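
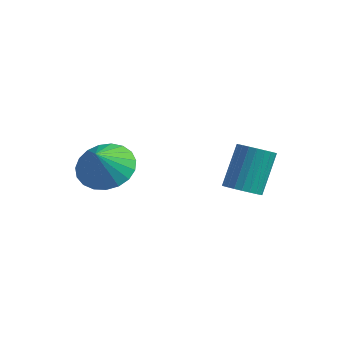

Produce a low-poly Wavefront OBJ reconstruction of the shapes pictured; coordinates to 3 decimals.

v 3.326 2.465 0.68
v 4.019 2.559 0.685
v 3.868 3.609 2.164
v 3.174 3.515 2.16
v 3.938 2.768 0.528
v 3.787 3.818 2.007
v 3.764 2.931 0.395
v 3.612 3.98 1.874
v 3.523 3.022 0.305
v 3.371 4.072 1.784
v 3.252 3.029 0.273
v 3.1 4.079 1.752
v 2.992 2.95 0.302
v 2.84 4 1.781
v 2.783 2.797 0.389
v 2.631 3.847 1.868
v 2.657 2.594 0.52
v 2.505 3.644 2
v 2.632 2.371 0.676
v 2.481 3.421 2.155
v 2.713 2.162 0.833
v 2.562 3.212 2.312
v 2.888 2 0.966
v 2.736 3.049 2.445
v 3.129 1.908 1.056
v 2.977 2.958 2.535
v 3.4 1.901 1.088
v 3.248 2.951 2.567
v 3.66 1.98 1.059
v 3.508 3.03 2.538
v 3.869 2.133 0.972
v 3.717 3.183 2.451
v 3.995 2.336 0.84
v 3.843 3.386 2.32
v -0.589 0.037 1.595
v -0.001 -0.667 1.043
v -0.451 -0.657 2.625
v 0.309 -0.384 1.192
v 0.463 -0.029 1.41
v 0.436 0.338 1.661
v 0.232 0.653 1.9
v -0.115 0.861 2.086
v -0.543 0.927 2.188
v -0.979 0.838 2.186
v -1.348 0.612 2.083
v -1.585 0.286 1.895
v -1.65 -0.083 1.655
v -1.532 -0.432 1.405
v -1.25 -0.699 1.187
v -0.854 -0.839 1.04
v -0.412 -0.827 0.989
f 2 1 5
f 2 5 3
f 3 5 6
f 3 6 4
f 5 1 7
f 5 7 6
f 6 7 8
f 6 8 4
f 7 1 9
f 7 9 8
f 8 9 10
f 8 10 4
f 9 1 11
f 9 11 10
f 10 11 12
f 10 12 4
f 11 1 13
f 11 13 12
f 12 13 14
f 12 14 4
f 13 1 15
f 13 15 14
f 14 15 16
f 14 16 4
f 15 1 17
f 15 17 16
f 16 17 18
f 16 18 4
f 17 1 19
f 17 19 18
f 18 19 20
f 18 20 4
f 19 1 21
f 19 21 20
f 20 21 22
f 20 22 4
f 21 1 23
f 21 23 22
f 22 23 24
f 22 24 4
f 23 1 25
f 23 25 24
f 24 25 26
f 24 26 4
f 25 1 27
f 25 27 26
f 26 27 28
f 26 28 4
f 27 1 29
f 27 29 28
f 28 29 30
f 28 30 4
f 29 1 31
f 29 31 30
f 30 31 32
f 30 32 4
f 31 1 33
f 31 33 32
f 32 33 34
f 32 34 4
f 33 1 2
f 33 2 34
f 34 2 3
f 34 3 4
f 36 35 38
f 36 38 37
f 38 35 39
f 38 39 37
f 39 35 40
f 39 40 37
f 40 35 41
f 40 41 37
f 41 35 42
f 41 42 37
f 42 35 43
f 42 43 37
f 43 35 44
f 43 44 37
f 44 35 45
f 44 45 37
f 45 35 46
f 45 46 37
f 46 35 47
f 46 47 37
f 47 35 48
f 47 48 37
f 48 35 49
f 48 49 37
f 49 35 50
f 49 50 37
f 50 35 51
f 50 51 37
f 51 35 36
f 51 36 37



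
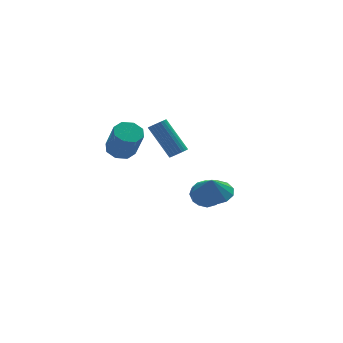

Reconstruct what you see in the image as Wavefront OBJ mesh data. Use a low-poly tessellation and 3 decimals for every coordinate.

v 0.147 -0.913 3.047
v 0.622 -0.945 3.278
v -0.131 0.202 4.985
v -0.607 0.233 4.753
v 0.642 -0.771 3.169
v -0.111 0.376 4.876
v 0.586 -0.618 3.042
v -0.167 0.529 4.749
v 0.464 -0.51 2.915
v -0.29 0.637 4.622
v 0.293 -0.463 2.808
v -0.461 0.684 4.515
v 0.1 -0.485 2.738
v -0.654 0.662 4.445
v -0.086 -0.572 2.715
v -0.84 0.574 4.421
v -0.237 -0.712 2.742
v -0.99 0.435 4.448
v -0.329 -0.882 2.815
v -1.082 0.265 4.522
v -0.349 -1.056 2.924
v -1.102 0.091 4.631
v -0.293 -1.209 3.051
v -1.046 -0.062 4.758
v -0.17 -1.317 3.178
v -0.924 -0.17 4.885
v 0.001 -1.364 3.285
v -0.753 -0.217 4.992
v 0.194 -1.342 3.355
v -0.56 -0.195 5.062
v 0.38 -1.254 3.379
v -0.374 -0.108 5.085
v 0.53 -1.115 3.352
v -0.223 0.032 5.058
v 2.337 3.161 -2.923
v 2.836 3.814 -3.433
v 3.584 2.926 -2.007
v 4.083 3.579 -2.517
v 3.348 3.862 -1.955
v 2.578 4.008 -2.521
v 3.842 2.732 -2.919
v 3.072 2.878 -3.485
v 3.766 3.549 -3.431
v 3.461 4.248 -2.835
v 2.959 2.492 -2.605
v 2.654 3.191 -2.009
v 2.477 3.509 -3.258
v 3.943 3.231 -2.182
v 3.511 3.398 -1.851
v 3.804 3.782 -2.151
v 2.325 3.622 -2.722
v 2.618 4.006 -3.022
v 2.92 4.034 -2.154
v 3.802 2.734 -2.418
v 4.095 3.118 -2.718
v 2.616 2.958 -3.289
v 2.909 3.342 -3.589
v 3.5 2.706 -3.286
v 3.317 3.737 -3.557
v 4.05 3.598 -3.019
v 3.908 3.1 -3.255
v 3.455 3.186 -3.587
v 3.137 4.147 -3.207
v 3.87 4.009 -2.669
v 3.439 4.175 -2.338
v 2.986 4.261 -2.671
v 3.684 3.991 -3.206
v 2.55 2.731 -2.771
v 3.283 2.593 -2.233
v 3.434 2.479 -2.769
v 2.981 2.565 -3.102
v 2.37 3.142 -2.421
v 3.103 3.003 -1.883
v 2.965 3.554 -1.853
v 2.512 3.64 -2.185
v 2.736 2.749 -2.234
v -1.632 3.19 1.65
v -0.947 2.798 1.363
v -0.763 1.918 3.003
v -1.448 2.31 3.29
v -0.809 3.357 1.648
v -0.625 2.477 3.287
v -1.153 3.819 1.934
v -0.969 2.939 3.574
v -1.777 3.912 2.054
v -1.594 3.032 3.694
v -2.317 3.582 1.937
v -2.133 2.702 3.577
v -2.455 3.023 1.653
v -2.271 2.143 3.292
v -2.111 2.561 1.366
v -1.927 1.681 3.006
v -1.486 2.468 1.246
v -1.303 1.588 2.886
v 2.287 -0.124 -0.583
v 3.245 0.334 -0.294
v 2.093 -0.416 0.523
v 2.817 0.781 -0.25
v 2.222 0.941 -0.313
v 1.647 0.762 -0.461
v 1.275 0.303 -0.648
v 1.225 -0.292 -0.814
v 1.512 -0.834 -0.907
v 2.045 -1.15 -0.897
v 2.655 -1.14 -0.787
v 3.148 -0.808 -0.613
v 3.368 -0.258 -0.429
f 2 1 5
f 2 5 3
f 3 5 6
f 3 6 4
f 5 1 7
f 5 7 6
f 6 7 8
f 6 8 4
f 7 1 9
f 7 9 8
f 8 9 10
f 8 10 4
f 9 1 11
f 9 11 10
f 10 11 12
f 10 12 4
f 11 1 13
f 11 13 12
f 12 13 14
f 12 14 4
f 13 1 15
f 13 15 14
f 14 15 16
f 14 16 4
f 15 1 17
f 15 17 16
f 16 17 18
f 16 18 4
f 17 1 19
f 17 19 18
f 18 19 20
f 18 20 4
f 19 1 21
f 19 21 20
f 20 21 22
f 20 22 4
f 21 1 23
f 21 23 22
f 22 23 24
f 22 24 4
f 23 1 25
f 23 25 24
f 24 25 26
f 24 26 4
f 25 1 27
f 25 27 26
f 26 27 28
f 26 28 4
f 27 1 29
f 27 29 28
f 28 29 30
f 28 30 4
f 29 1 31
f 29 31 30
f 30 31 32
f 30 32 4
f 31 1 33
f 31 33 32
f 32 33 34
f 32 34 4
f 33 1 2
f 33 2 34
f 34 2 3
f 34 3 4
f 35 72 51
f 72 46 75
f 51 75 40
f 72 75 51
f 35 51 47
f 51 40 52
f 47 52 36
f 51 52 47
f 35 47 56
f 47 36 57
f 56 57 42
f 47 57 56
f 35 56 68
f 56 42 71
f 68 71 45
f 56 71 68
f 35 68 72
f 68 45 76
f 72 76 46
f 68 76 72
f 36 52 63
f 52 40 66
f 63 66 44
f 52 66 63
f 40 75 53
f 75 46 74
f 53 74 39
f 75 74 53
f 46 76 73
f 76 45 69
f 73 69 37
f 76 69 73
f 45 71 70
f 71 42 58
f 70 58 41
f 71 58 70
f 42 57 62
f 57 36 59
f 62 59 43
f 57 59 62
f 38 64 50
f 64 44 65
f 50 65 39
f 64 65 50
f 38 50 48
f 50 39 49
f 48 49 37
f 50 49 48
f 38 48 55
f 48 37 54
f 55 54 41
f 48 54 55
f 38 55 60
f 55 41 61
f 60 61 43
f 55 61 60
f 38 60 64
f 60 43 67
f 64 67 44
f 60 67 64
f 39 65 53
f 65 44 66
f 53 66 40
f 65 66 53
f 37 49 73
f 49 39 74
f 73 74 46
f 49 74 73
f 41 54 70
f 54 37 69
f 70 69 45
f 54 69 70
f 43 61 62
f 61 41 58
f 62 58 42
f 61 58 62
f 44 67 63
f 67 43 59
f 63 59 36
f 67 59 63
f 78 77 81
f 78 81 79
f 79 81 82
f 79 82 80
f 81 77 83
f 81 83 82
f 82 83 84
f 82 84 80
f 83 77 85
f 83 85 84
f 84 85 86
f 84 86 80
f 85 77 87
f 85 87 86
f 86 87 88
f 86 88 80
f 87 77 89
f 87 89 88
f 88 89 90
f 88 90 80
f 89 77 91
f 89 91 90
f 90 91 92
f 90 92 80
f 91 77 93
f 91 93 92
f 92 93 94
f 92 94 80
f 93 77 78
f 93 78 94
f 94 78 79
f 94 79 80
f 96 95 98
f 96 98 97
f 98 95 99
f 98 99 97
f 99 95 100
f 99 100 97
f 100 95 101
f 100 101 97
f 101 95 102
f 101 102 97
f 102 95 103
f 102 103 97
f 103 95 104
f 103 104 97
f 104 95 105
f 104 105 97
f 105 95 106
f 105 106 97
f 106 95 107
f 106 107 97
f 107 95 96
f 107 96 97



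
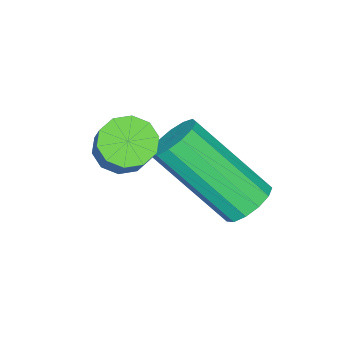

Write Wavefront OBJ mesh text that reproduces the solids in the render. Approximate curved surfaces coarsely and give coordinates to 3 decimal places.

v -0.748 2.157 -3.629
v -0.41 2.355 -3.956
v 0.026 2.861 -3.198
v -0.312 2.663 -2.871
v -0.659 2.549 -3.942
v -0.222 3.055 -3.185
v -0.941 2.593 -3.809
v -0.505 3.099 -3.052
v -1.15 2.471 -3.607
v -0.713 2.977 -2.85
v -1.205 2.228 -3.413
v -0.769 2.735 -2.656
v -1.086 1.959 -3.302
v -0.65 2.465 -2.544
v -0.838 1.765 -3.315
v -0.401 2.271 -2.558
v -0.555 1.721 -3.448
v -0.119 2.227 -2.691
v -0.347 1.843 -3.65
v 0.09 2.349 -2.893
v -0.291 2.085 -3.844
v 0.145 2.592 -3.087
v -1.669 4.099 -4.627
v -1.243 4.355 -4.514
v -0.825 3.077 -3.199
v -1.251 2.821 -3.313
v -1.449 4.462 -4.345
v -1.031 3.184 -3.03
v -1.725 4.453 -4.265
v -1.307 3.176 -2.95
v -1.983 4.332 -4.3
v -1.565 3.055 -2.986
v -2.142 4.137 -4.44
v -1.724 2.86 -3.125
v -2.15 3.93 -4.638
v -1.732 2.653 -3.324
v -2.006 3.776 -4.834
v -1.588 2.499 -3.519
v -1.755 3.725 -4.963
v -1.337 2.447 -3.649
v -1.476 3.792 -4.986
v -1.058 2.515 -3.672
v -1.259 3.957 -4.895
v -0.841 2.68 -3.581
v -1.172 4.167 -4.719
v -0.754 2.889 -3.405
f 2 1 5
f 2 5 3
f 3 5 6
f 3 6 4
f 5 1 7
f 5 7 6
f 6 7 8
f 6 8 4
f 7 1 9
f 7 9 8
f 8 9 10
f 8 10 4
f 9 1 11
f 9 11 10
f 10 11 12
f 10 12 4
f 11 1 13
f 11 13 12
f 12 13 14
f 12 14 4
f 13 1 15
f 13 15 14
f 14 15 16
f 14 16 4
f 15 1 17
f 15 17 16
f 16 17 18
f 16 18 4
f 17 1 19
f 17 19 18
f 18 19 20
f 18 20 4
f 19 1 21
f 19 21 20
f 20 21 22
f 20 22 4
f 21 1 2
f 21 2 22
f 22 2 3
f 22 3 4
f 24 23 27
f 24 27 25
f 25 27 28
f 25 28 26
f 27 23 29
f 27 29 28
f 28 29 30
f 28 30 26
f 29 23 31
f 29 31 30
f 30 31 32
f 30 32 26
f 31 23 33
f 31 33 32
f 32 33 34
f 32 34 26
f 33 23 35
f 33 35 34
f 34 35 36
f 34 36 26
f 35 23 37
f 35 37 36
f 36 37 38
f 36 38 26
f 37 23 39
f 37 39 38
f 38 39 40
f 38 40 26
f 39 23 41
f 39 41 40
f 40 41 42
f 40 42 26
f 41 23 43
f 41 43 42
f 42 43 44
f 42 44 26
f 43 23 45
f 43 45 44
f 44 45 46
f 44 46 26
f 45 23 24
f 45 24 46
f 46 24 25
f 46 25 26



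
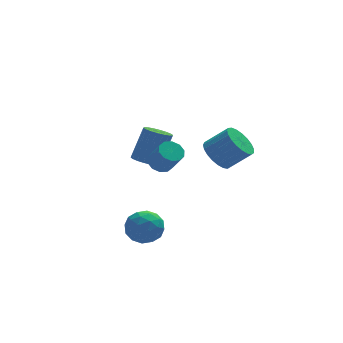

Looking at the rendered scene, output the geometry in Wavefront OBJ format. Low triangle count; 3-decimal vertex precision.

v -0.049 3.186 -1.755
v 0.603 3.321 -2.079
v 1.34 3.768 -0.409
v 0.689 3.634 -0.085
v 0.453 3.614 -2.091
v 1.191 4.061 -0.421
v 0.203 3.822 -2.037
v 0.941 4.27 -0.367
v -0.096 3.905 -1.927
v 0.642 4.352 -0.256
v -0.386 3.845 -1.783
v 0.352 4.292 -0.112
v -0.609 3.654 -1.633
v 0.129 4.101 0.037
v -0.721 3.371 -1.508
v 0.016 3.818 0.163
v -0.7 3.052 -1.431
v 0.037 3.499 0.239
v -0.551 2.759 -1.419
v 0.187 3.206 0.251
v -0.301 2.55 -1.473
v 0.437 2.998 0.197
v -0.002 2.468 -1.584
v 0.736 2.915 0.087
v 0.288 2.528 -1.728
v 1.026 2.975 -0.057
v 0.511 2.719 -1.877
v 1.249 3.166 -0.207
v 0.624 3.002 -2.003
v 1.361 3.449 -0.332
v 1.882 -2.121 1.343
v 2.401 -2.451 0.685
v 3.396 -2.79 1.64
v 2.878 -2.459 2.297
v 2.51 -2.094 0.698
v 3.505 -2.432 1.653
v 2.511 -1.741 0.822
v 3.506 -2.079 1.777
v 2.403 -1.453 1.037
v 3.398 -1.792 1.991
v 2.205 -1.282 1.304
v 3.2 -1.62 2.258
v 1.952 -1.255 1.578
v 2.947 -1.593 2.532
v 1.686 -1.378 1.811
v 2.681 -1.716 2.766
v 1.454 -1.629 1.963
v 2.45 -1.968 2.918
v 1.297 -1.966 2.008
v 2.292 -2.304 2.963
v 1.24 -2.329 1.938
v 2.236 -2.667 2.893
v 1.295 -2.656 1.765
v 2.29 -2.995 2.72
v 1.451 -2.891 1.519
v 2.447 -3.229 2.474
v 1.682 -2.992 1.242
v 2.677 -3.331 2.197
v 1.947 -2.943 0.983
v 2.943 -3.282 1.938
v 2.202 -2.752 0.786
v 3.197 -3.09 1.741
v -0.479 -1.284 0.77
v 0.029 -1.5 0.467
v 0.368 -2.191 1.527
v -0.141 -1.976 1.83
v 0.128 -1.171 0.65
v 0.467 -1.862 1.71
v -0.004 -0.885 0.878
v 0.335 -1.576 1.938
v -0.319 -0.752 1.066
v 0.02 -1.443 2.126
v -0.694 -0.822 1.14
v -0.355 -1.513 2.2
v -0.988 -1.069 1.073
v -0.649 -1.76 2.133
v -1.087 -1.398 0.89
v -0.748 -2.089 1.95
v -0.955 -1.684 0.662
v -0.616 -2.375 1.722
v -0.64 -1.817 0.474
v -0.301 -2.508 1.534
v -0.265 -1.747 0.4
v 0.074 -2.438 1.46
v -1.357 -0.308 -2.972
v -0.656 -0.235 -3.65
v -1.664 -1.785 -3.45
v -0.963 -1.712 -4.128
v -0.725 -1.744 -3.18
v -0.535 -0.831 -2.885
v -1.785 -1.189 -4.215
v -1.595 -0.276 -3.92
v -0.92 -0.779 -4.418
v -0.266 -1.122 -3.778
v -2.054 -0.898 -3.322
v -1.4 -1.241 -2.682
v -0.979 -0.142 -3.269
v -1.341 -1.878 -3.831
v -1.201 -1.897 -3.273
v -0.789 -1.854 -3.672
v -0.908 -0.493 -2.819
v -0.496 -0.45 -3.218
v -0.537 -1.336 -2.941
v -1.824 -1.57 -3.882
v -1.412 -1.527 -4.281
v -1.531 -0.166 -3.428
v -1.119 -0.123 -3.827
v -1.783 -0.684 -4.159
v -0.723 -0.419 -4.119
v -0.904 -1.287 -4.4
v -1.386 -0.979 -4.452
v -1.275 -0.443 -4.278
v -0.338 -0.621 -3.743
v -0.519 -1.489 -4.024
v -0.379 -1.508 -3.467
v -0.267 -0.971 -3.293
v -0.493 -0.94 -4.195
v -1.801 -0.531 -3.076
v -1.982 -1.399 -3.357
v -2.053 -1.049 -3.807
v -1.941 -0.512 -3.633
v -1.416 -0.733 -2.7
v -1.597 -1.601 -2.981
v -1.045 -1.577 -2.822
v -0.934 -1.041 -2.648
v -1.827 -1.08 -2.905
f 2 1 5
f 2 5 3
f 3 5 6
f 3 6 4
f 5 1 7
f 5 7 6
f 6 7 8
f 6 8 4
f 7 1 9
f 7 9 8
f 8 9 10
f 8 10 4
f 9 1 11
f 9 11 10
f 10 11 12
f 10 12 4
f 11 1 13
f 11 13 12
f 12 13 14
f 12 14 4
f 13 1 15
f 13 15 14
f 14 15 16
f 14 16 4
f 15 1 17
f 15 17 16
f 16 17 18
f 16 18 4
f 17 1 19
f 17 19 18
f 18 19 20
f 18 20 4
f 19 1 21
f 19 21 20
f 20 21 22
f 20 22 4
f 21 1 23
f 21 23 22
f 22 23 24
f 22 24 4
f 23 1 25
f 23 25 24
f 24 25 26
f 24 26 4
f 25 1 27
f 25 27 26
f 26 27 28
f 26 28 4
f 27 1 29
f 27 29 28
f 28 29 30
f 28 30 4
f 29 1 2
f 29 2 30
f 30 2 3
f 30 3 4
f 32 31 35
f 32 35 33
f 33 35 36
f 33 36 34
f 35 31 37
f 35 37 36
f 36 37 38
f 36 38 34
f 37 31 39
f 37 39 38
f 38 39 40
f 38 40 34
f 39 31 41
f 39 41 40
f 40 41 42
f 40 42 34
f 41 31 43
f 41 43 42
f 42 43 44
f 42 44 34
f 43 31 45
f 43 45 44
f 44 45 46
f 44 46 34
f 45 31 47
f 45 47 46
f 46 47 48
f 46 48 34
f 47 31 49
f 47 49 48
f 48 49 50
f 48 50 34
f 49 31 51
f 49 51 50
f 50 51 52
f 50 52 34
f 51 31 53
f 51 53 52
f 52 53 54
f 52 54 34
f 53 31 55
f 53 55 54
f 54 55 56
f 54 56 34
f 55 31 57
f 55 57 56
f 56 57 58
f 56 58 34
f 57 31 59
f 57 59 58
f 58 59 60
f 58 60 34
f 59 31 61
f 59 61 60
f 60 61 62
f 60 62 34
f 61 31 32
f 61 32 62
f 62 32 33
f 62 33 34
f 64 63 67
f 64 67 65
f 65 67 68
f 65 68 66
f 67 63 69
f 67 69 68
f 68 69 70
f 68 70 66
f 69 63 71
f 69 71 70
f 70 71 72
f 70 72 66
f 71 63 73
f 71 73 72
f 72 73 74
f 72 74 66
f 73 63 75
f 73 75 74
f 74 75 76
f 74 76 66
f 75 63 77
f 75 77 76
f 76 77 78
f 76 78 66
f 77 63 79
f 77 79 78
f 78 79 80
f 78 80 66
f 79 63 81
f 79 81 80
f 80 81 82
f 80 82 66
f 81 63 83
f 81 83 82
f 82 83 84
f 82 84 66
f 83 63 64
f 83 64 84
f 84 64 65
f 84 65 66
f 85 122 101
f 122 96 125
f 101 125 90
f 122 125 101
f 85 101 97
f 101 90 102
f 97 102 86
f 101 102 97
f 85 97 106
f 97 86 107
f 106 107 92
f 97 107 106
f 85 106 118
f 106 92 121
f 118 121 95
f 106 121 118
f 85 118 122
f 118 95 126
f 122 126 96
f 118 126 122
f 86 102 113
f 102 90 116
f 113 116 94
f 102 116 113
f 90 125 103
f 125 96 124
f 103 124 89
f 125 124 103
f 96 126 123
f 126 95 119
f 123 119 87
f 126 119 123
f 95 121 120
f 121 92 108
f 120 108 91
f 121 108 120
f 92 107 112
f 107 86 109
f 112 109 93
f 107 109 112
f 88 114 100
f 114 94 115
f 100 115 89
f 114 115 100
f 88 100 98
f 100 89 99
f 98 99 87
f 100 99 98
f 88 98 105
f 98 87 104
f 105 104 91
f 98 104 105
f 88 105 110
f 105 91 111
f 110 111 93
f 105 111 110
f 88 110 114
f 110 93 117
f 114 117 94
f 110 117 114
f 89 115 103
f 115 94 116
f 103 116 90
f 115 116 103
f 87 99 123
f 99 89 124
f 123 124 96
f 99 124 123
f 91 104 120
f 104 87 119
f 120 119 95
f 104 119 120
f 93 111 112
f 111 91 108
f 112 108 92
f 111 108 112
f 94 117 113
f 117 93 109
f 113 109 86
f 117 109 113



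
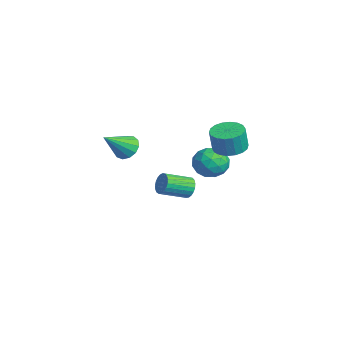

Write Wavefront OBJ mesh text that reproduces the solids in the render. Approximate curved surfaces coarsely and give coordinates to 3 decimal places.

v -4.896 3.997 -3.145
v -4.096 4.832 -2.873
v -3.544 3.008 -4.087
v -2.744 3.843 -3.815
v -3.184 3.142 -2.963
v -4.02 3.753 -2.38
v -3.62 4.087 -4.58
v -4.456 4.698 -3.997
v -3.308 4.888 -3.759
v -3.038 4.304 -2.76
v -4.602 3.536 -4.2
v -4.332 2.952 -3.201
v -4.615 4.501 -2.926
v -3.025 3.339 -4.034
v -3.284 2.927 -3.533
v -2.813 3.418 -3.373
v -4.57 3.867 -2.637
v -4.1 4.358 -2.477
v -3.563 3.365 -2.53
v -3.54 3.482 -4.483
v -3.07 3.973 -4.323
v -4.827 4.422 -3.587
v -4.356 4.913 -3.427
v -4.077 4.475 -4.43
v -3.681 5.025 -3.287
v -2.886 4.444 -3.841
v -3.401 4.587 -4.291
v -3.893 4.946 -3.948
v -3.523 4.682 -2.7
v -2.728 4.101 -3.254
v -2.986 3.689 -2.753
v -3.478 4.048 -2.411
v -3.059 4.714 -3.221
v -4.912 3.739 -3.706
v -4.117 3.158 -4.26
v -4.162 3.792 -4.549
v -4.654 4.151 -4.207
v -4.754 3.396 -3.119
v -3.959 2.815 -3.673
v -3.747 2.894 -3.012
v -4.239 3.253 -2.669
v -4.581 3.126 -3.739
v -0.319 4.046 -0.439
v 0.33 4.844 -0.38
v 0.508 4.592 1.077
v -0.141 3.794 1.019
v -0.078 5.037 -0.297
v 0.101 4.785 1.161
v -0.533 5.034 -0.242
v -0.354 4.782 1.216
v -0.945 4.836 -0.226
v -0.767 4.583 1.232
v -1.234 4.481 -0.252
v -1.056 4.228 1.206
v -1.342 4.039 -0.315
v -1.163 3.787 1.143
v -1.247 3.6 -0.403
v -1.068 3.347 1.055
v -0.968 3.248 -0.497
v -0.79 2.996 0.96
v -0.561 3.055 -0.581
v -0.382 2.803 0.877
v -0.106 3.058 -0.636
v 0.073 2.806 0.822
v 0.307 3.257 -0.652
v 0.485 3.004 0.806
v 0.596 3.612 -0.626
v 0.774 3.359 0.832
v 0.703 4.053 -0.563
v 0.882 3.801 0.895
v 0.608 4.493 -0.475
v 0.787 4.24 0.983
v -0.654 -1.897 0.161
v -0.159 -2.248 -0.477
v 0.034 -3.363 1.499
v 0.123 -1.909 -0.251
v 0.159 -1.566 0.106
v -0.063 -1.329 0.48
v -0.473 -1.272 0.753
v -0.94 -1.414 0.838
v -1.317 -1.709 0.708
v -1.483 -2.064 0.405
v -1.386 -2.366 0.024
v -1.056 -2.52 -0.314
v -0.599 -2.475 -0.5
v 3.669 0.512 -1.091
v 3.95 0.294 -1.705
v 4.092 -1.271 -1.083
v 3.811 -1.052 -0.469
v 4.19 0.376 -1.554
v 4.332 -1.189 -0.931
v 4.34 0.481 -1.322
v 4.482 -1.084 -0.7
v 4.373 0.592 -1.051
v 4.515 -0.973 -0.428
v 4.285 0.69 -0.786
v 4.427 -0.875 -0.164
v 4.091 0.756 -0.574
v 4.232 -0.809 0.048
v 3.823 0.781 -0.452
v 3.965 -0.784 0.17
v 3.529 0.759 -0.44
v 3.671 -0.806 0.182
v 3.259 0.694 -0.541
v 3.401 -0.871 0.082
v 3.06 0.598 -0.737
v 3.202 -0.967 -0.114
v 2.966 0.487 -0.994
v 3.108 -1.077 -0.371
v 2.994 0.381 -1.268
v 3.136 -1.184 -0.645
v 3.139 0.297 -1.511
v 3.28 -1.268 -0.889
v 3.375 0.251 -1.682
v 3.517 -1.314 -1.06
v 3.662 0.249 -1.751
v 3.804 -1.315 -1.128
f 1 38 17
f 38 12 41
f 17 41 6
f 38 41 17
f 1 17 13
f 17 6 18
f 13 18 2
f 17 18 13
f 1 13 22
f 13 2 23
f 22 23 8
f 13 23 22
f 1 22 34
f 22 8 37
f 34 37 11
f 22 37 34
f 1 34 38
f 34 11 42
f 38 42 12
f 34 42 38
f 2 18 29
f 18 6 32
f 29 32 10
f 18 32 29
f 6 41 19
f 41 12 40
f 19 40 5
f 41 40 19
f 12 42 39
f 42 11 35
f 39 35 3
f 42 35 39
f 11 37 36
f 37 8 24
f 36 24 7
f 37 24 36
f 8 23 28
f 23 2 25
f 28 25 9
f 23 25 28
f 4 30 16
f 30 10 31
f 16 31 5
f 30 31 16
f 4 16 14
f 16 5 15
f 14 15 3
f 16 15 14
f 4 14 21
f 14 3 20
f 21 20 7
f 14 20 21
f 4 21 26
f 21 7 27
f 26 27 9
f 21 27 26
f 4 26 30
f 26 9 33
f 30 33 10
f 26 33 30
f 5 31 19
f 31 10 32
f 19 32 6
f 31 32 19
f 3 15 39
f 15 5 40
f 39 40 12
f 15 40 39
f 7 20 36
f 20 3 35
f 36 35 11
f 20 35 36
f 9 27 28
f 27 7 24
f 28 24 8
f 27 24 28
f 10 33 29
f 33 9 25
f 29 25 2
f 33 25 29
f 44 43 47
f 44 47 45
f 45 47 48
f 45 48 46
f 47 43 49
f 47 49 48
f 48 49 50
f 48 50 46
f 49 43 51
f 49 51 50
f 50 51 52
f 50 52 46
f 51 43 53
f 51 53 52
f 52 53 54
f 52 54 46
f 53 43 55
f 53 55 54
f 54 55 56
f 54 56 46
f 55 43 57
f 55 57 56
f 56 57 58
f 56 58 46
f 57 43 59
f 57 59 58
f 58 59 60
f 58 60 46
f 59 43 61
f 59 61 60
f 60 61 62
f 60 62 46
f 61 43 63
f 61 63 62
f 62 63 64
f 62 64 46
f 63 43 65
f 63 65 64
f 64 65 66
f 64 66 46
f 65 43 67
f 65 67 66
f 66 67 68
f 66 68 46
f 67 43 69
f 67 69 68
f 68 69 70
f 68 70 46
f 69 43 71
f 69 71 70
f 70 71 72
f 70 72 46
f 71 43 44
f 71 44 72
f 72 44 45
f 72 45 46
f 74 73 76
f 74 76 75
f 76 73 77
f 76 77 75
f 77 73 78
f 77 78 75
f 78 73 79
f 78 79 75
f 79 73 80
f 79 80 75
f 80 73 81
f 80 81 75
f 81 73 82
f 81 82 75
f 82 73 83
f 82 83 75
f 83 73 84
f 83 84 75
f 84 73 85
f 84 85 75
f 85 73 74
f 85 74 75
f 87 86 90
f 87 90 88
f 88 90 91
f 88 91 89
f 90 86 92
f 90 92 91
f 91 92 93
f 91 93 89
f 92 86 94
f 92 94 93
f 93 94 95
f 93 95 89
f 94 86 96
f 94 96 95
f 95 96 97
f 95 97 89
f 96 86 98
f 96 98 97
f 97 98 99
f 97 99 89
f 98 86 100
f 98 100 99
f 99 100 101
f 99 101 89
f 100 86 102
f 100 102 101
f 101 102 103
f 101 103 89
f 102 86 104
f 102 104 103
f 103 104 105
f 103 105 89
f 104 86 106
f 104 106 105
f 105 106 107
f 105 107 89
f 106 86 108
f 106 108 107
f 107 108 109
f 107 109 89
f 108 86 110
f 108 110 109
f 109 110 111
f 109 111 89
f 110 86 112
f 110 112 111
f 111 112 113
f 111 113 89
f 112 86 114
f 112 114 113
f 113 114 115
f 113 115 89
f 114 86 116
f 114 116 115
f 115 116 117
f 115 117 89
f 116 86 87
f 116 87 117
f 117 87 88
f 117 88 89



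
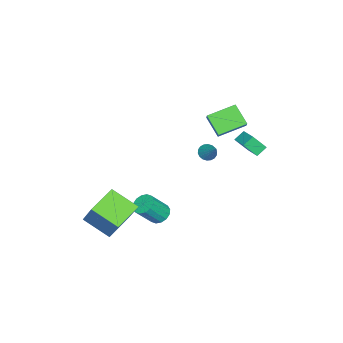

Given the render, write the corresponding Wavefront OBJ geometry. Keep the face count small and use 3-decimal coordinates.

v -4.594 3.281 -0.999
v -4.33 2.504 -0.055
v -3.533 4.134 -0.594
v -3.269 3.357 0.349
v -4.071 2.863 -1.489
v -3.807 2.086 -0.546
v -3.01 3.716 -1.085
v -2.746 2.939 -0.141
v -3.895 0.405 -2.12
v -3.461 0.497 -2.539
v -3.005 1.215 -1.02
v -3.621 0.714 -2.569
v -3.836 0.87 -2.51
v -4.062 0.933 -2.374
v -4.255 0.892 -2.188
v -4.377 0.754 -1.988
v -4.403 0.547 -1.814
v -4.328 0.312 -1.701
v -4.168 0.095 -1.671
v -3.953 -0.06 -1.729
v -3.727 -0.124 -1.865
v -3.534 -0.083 -2.052
v -3.413 0.055 -2.252
v -3.386 0.262 -2.425
v 2.213 -4.003 -3.024
v 3.024 -3.159 -1.329
v 2.453 -2.319 -3.977
v 3.264 -1.475 -2.282
v 4.016 -4.585 -3.598
v 4.827 -3.741 -1.903
v 4.256 -2.901 -4.551
v 5.067 -2.057 -2.856
v -2.812 3.064 1.575
v -3.457 2.161 2.613
v -1.941 3.362 2.375
v -2.586 2.458 3.413
v -1.794 1.662 0.987
v -2.439 0.758 2.025
v -0.923 1.959 1.787
v -1.568 1.056 2.825
v 1.186 -0.918 -4.324
v 1.811 -0.937 -4.721
v 2.619 -1.661 -3.412
v 1.994 -1.642 -3.016
v 1.818 -0.6 -4.539
v 2.627 -1.324 -3.23
v 1.657 -0.348 -4.3
v 2.465 -1.072 -2.991
v 1.369 -0.249 -4.067
v 2.177 -0.973 -2.759
v 1.032 -0.329 -3.904
v 1.84 -1.053 -2.595
v 0.736 -0.567 -3.853
v 1.545 -1.291 -2.544
v 0.561 -0.899 -3.928
v 1.369 -1.623 -2.619
v 0.553 -1.236 -4.11
v 1.362 -1.96 -2.801
v 0.715 -1.488 -4.349
v 1.523 -2.212 -3.04
v 1.003 -1.587 -4.581
v 1.811 -2.311 -3.273
v 1.34 -1.507 -4.745
v 2.148 -2.231 -3.436
v 1.635 -1.269 -4.796
v 2.444 -1.993 -3.487
f 2 4 1
f 5 2 1
f 1 4 3
f 3 5 1
f 2 8 4
f 6 2 5
f 6 8 2
f 4 8 3
f 7 5 3
f 3 8 7
f 7 6 5
f 8 6 7
f 10 9 12
f 10 12 11
f 12 9 13
f 12 13 11
f 13 9 14
f 13 14 11
f 14 9 15
f 14 15 11
f 15 9 16
f 15 16 11
f 16 9 17
f 16 17 11
f 17 9 18
f 17 18 11
f 18 9 19
f 18 19 11
f 19 9 20
f 19 20 11
f 20 9 21
f 20 21 11
f 21 9 22
f 21 22 11
f 22 9 23
f 22 23 11
f 23 9 24
f 23 24 11
f 24 9 10
f 24 10 11
f 26 28 25
f 29 26 25
f 25 28 27
f 27 29 25
f 26 32 28
f 30 26 29
f 30 32 26
f 28 32 27
f 31 29 27
f 27 32 31
f 31 30 29
f 32 30 31
f 34 36 33
f 37 34 33
f 33 36 35
f 35 37 33
f 34 40 36
f 38 34 37
f 38 40 34
f 36 40 35
f 39 37 35
f 35 40 39
f 39 38 37
f 40 38 39
f 42 41 45
f 42 45 43
f 43 45 46
f 43 46 44
f 45 41 47
f 45 47 46
f 46 47 48
f 46 48 44
f 47 41 49
f 47 49 48
f 48 49 50
f 48 50 44
f 49 41 51
f 49 51 50
f 50 51 52
f 50 52 44
f 51 41 53
f 51 53 52
f 52 53 54
f 52 54 44
f 53 41 55
f 53 55 54
f 54 55 56
f 54 56 44
f 55 41 57
f 55 57 56
f 56 57 58
f 56 58 44
f 57 41 59
f 57 59 58
f 58 59 60
f 58 60 44
f 59 41 61
f 59 61 60
f 60 61 62
f 60 62 44
f 61 41 63
f 61 63 62
f 62 63 64
f 62 64 44
f 63 41 65
f 63 65 64
f 64 65 66
f 64 66 44
f 65 41 42
f 65 42 66
f 66 42 43
f 66 43 44



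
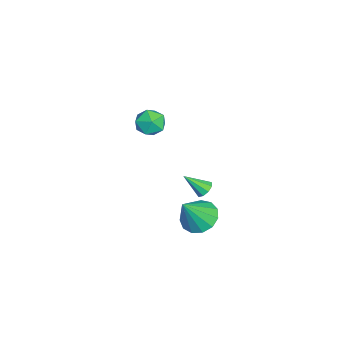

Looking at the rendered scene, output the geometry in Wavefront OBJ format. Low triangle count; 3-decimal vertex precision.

v -3.036 0.079 2.684
v -2.44 0.101 1.991
v -3.42 -1.301 2.309
v -2.824 -1.279 1.616
v -2.521 -1.294 2.479
v -2.284 -0.441 2.711
v -3.576 -0.759 1.589
v -3.339 0.094 1.821
v -2.773 -0.417 1.314
v -2.122 -0.747 1.864
v -3.738 -0.453 2.436
v -3.087 -0.783 2.986
v 3.5 2.468 0.566
v 4.395 2.723 0.2
v 4.36 1.752 2.174
v 4.212 3.166 0.495
v 3.803 3.388 0.813
v 3.298 3.318 1.052
v 2.857 2.978 1.136
v 2.62 2.476 1.04
v 2.662 1.972 0.792
v 2.971 1.625 0.473
v 3.447 1.546 0.183
v 3.941 1.759 0.014
v 4.294 2.198 0.021
v 0.924 2.491 0.426
v 1.461 2.477 0.37
v 0.996 1.469 1.394
v 1.367 2.719 0.633
v 1.066 2.855 0.799
v 0.699 2.82 0.79
v 0.436 2.632 0.611
v 0.402 2.378 0.345
v 0.612 2.177 0.117
v 0.968 2.123 0.034
v 1.303 2.241 0.134
f 1 12 6
f 1 6 2
f 1 2 8
f 1 8 11
f 1 11 12
f 2 6 10
f 6 12 5
f 12 11 3
f 11 8 7
f 8 2 9
f 4 10 5
f 4 5 3
f 4 3 7
f 4 7 9
f 4 9 10
f 5 10 6
f 3 5 12
f 7 3 11
f 9 7 8
f 10 9 2
f 14 13 16
f 14 16 15
f 16 13 17
f 16 17 15
f 17 13 18
f 17 18 15
f 18 13 19
f 18 19 15
f 19 13 20
f 19 20 15
f 20 13 21
f 20 21 15
f 21 13 22
f 21 22 15
f 22 13 23
f 22 23 15
f 23 13 24
f 23 24 15
f 24 13 25
f 24 25 15
f 25 13 14
f 25 14 15
f 27 26 29
f 27 29 28
f 29 26 30
f 29 30 28
f 30 26 31
f 30 31 28
f 31 26 32
f 31 32 28
f 32 26 33
f 32 33 28
f 33 26 34
f 33 34 28
f 34 26 35
f 34 35 28
f 35 26 36
f 35 36 28
f 36 26 27
f 36 27 28



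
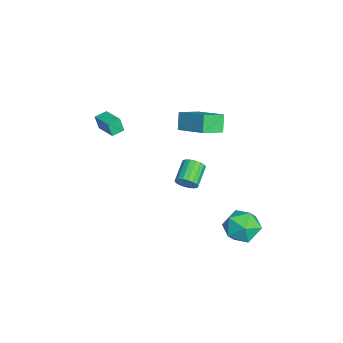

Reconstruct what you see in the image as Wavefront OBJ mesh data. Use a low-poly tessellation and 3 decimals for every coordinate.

v 3.664 4.606 -2.15
v 4.157 4.928 -1.142
v 3.383 2.872 -1.458
v 3.876 3.194 -0.45
v 2.839 3.632 -0.759
v 3.012 4.703 -1.187
v 4.528 3.097 -1.413
v 4.701 4.168 -1.841
v 4.69 3.996 -0.687
v 3.647 4.326 -0.283
v 3.893 3.474 -2.317
v 2.85 3.804 -1.913
v -3.908 -3.538 0.892
v -4.002 -3.761 1.8
v -4.329 -2.869 1.013
v -4.422 -3.091 1.921
v -2.658 -2.809 1.199
v -2.751 -3.031 2.107
v -3.078 -2.139 1.32
v -3.172 -2.362 2.228
v -3.555 2.045 2.364
v -2.836 0.892 2.949
v -2.161 3.334 3.187
v -1.441 2.181 3.773
v -2.899 1.959 1.387
v -2.179 0.806 1.973
v -1.504 3.248 2.211
v -0.785 2.095 2.796
v 0.187 1.148 -0.711
v 0.567 1.488 -0.261
v -0.628 1.973 0.381
v -1.007 1.632 -0.069
v 0.529 1.69 -0.483
v -0.665 2.174 0.158
v 0.424 1.784 -0.751
v -0.771 2.269 -0.11
v 0.272 1.752 -1.01
v -0.923 2.237 -0.369
v 0.103 1.601 -1.211
v -1.092 2.085 -0.569
v -0.049 1.359 -1.312
v -1.244 1.844 -0.671
v -0.155 1.076 -1.294
v -1.349 1.561 -0.653
v -0.192 0.807 -1.161
v -1.387 1.292 -0.519
v -0.155 0.606 -0.938
v -1.349 1.09 -0.297
v -0.049 0.511 -0.67
v -1.244 0.996 -0.029
v 0.103 0.543 -0.411
v -1.092 1.028 0.23
v 0.272 0.695 -0.211
v -0.923 1.179 0.431
v 0.424 0.936 -0.109
v -0.771 1.421 0.532
v 0.529 1.219 -0.127
v -0.665 1.704 0.514
f 1 12 6
f 1 6 2
f 1 2 8
f 1 8 11
f 1 11 12
f 2 6 10
f 6 12 5
f 12 11 3
f 11 8 7
f 8 2 9
f 4 10 5
f 4 5 3
f 4 3 7
f 4 7 9
f 4 9 10
f 5 10 6
f 3 5 12
f 7 3 11
f 9 7 8
f 10 9 2
f 14 16 13
f 17 14 13
f 13 16 15
f 15 17 13
f 14 20 16
f 18 14 17
f 18 20 14
f 16 20 15
f 19 17 15
f 15 20 19
f 19 18 17
f 20 18 19
f 22 24 21
f 25 22 21
f 21 24 23
f 23 25 21
f 22 28 24
f 26 22 25
f 26 28 22
f 24 28 23
f 27 25 23
f 23 28 27
f 27 26 25
f 28 26 27
f 30 29 33
f 30 33 31
f 31 33 34
f 31 34 32
f 33 29 35
f 33 35 34
f 34 35 36
f 34 36 32
f 35 29 37
f 35 37 36
f 36 37 38
f 36 38 32
f 37 29 39
f 37 39 38
f 38 39 40
f 38 40 32
f 39 29 41
f 39 41 40
f 40 41 42
f 40 42 32
f 41 29 43
f 41 43 42
f 42 43 44
f 42 44 32
f 43 29 45
f 43 45 44
f 44 45 46
f 44 46 32
f 45 29 47
f 45 47 46
f 46 47 48
f 46 48 32
f 47 29 49
f 47 49 48
f 48 49 50
f 48 50 32
f 49 29 51
f 49 51 50
f 50 51 52
f 50 52 32
f 51 29 53
f 51 53 52
f 52 53 54
f 52 54 32
f 53 29 55
f 53 55 54
f 54 55 56
f 54 56 32
f 55 29 57
f 55 57 56
f 56 57 58
f 56 58 32
f 57 29 30
f 57 30 58
f 58 30 31
f 58 31 32



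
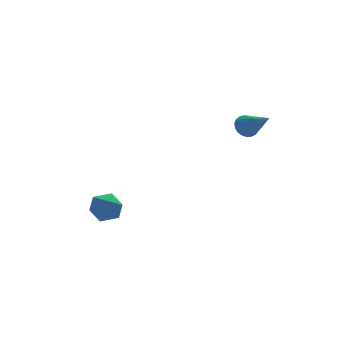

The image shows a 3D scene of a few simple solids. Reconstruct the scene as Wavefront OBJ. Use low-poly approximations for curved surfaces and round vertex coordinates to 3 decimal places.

v 3.276 -0.112 2.953
v 3.567 0.3 3.378
v 3.764 -1.668 4.127
v 3.31 0.292 3.474
v 3.047 0.214 3.48
v 2.824 0.079 3.394
v 2.678 -0.088 3.233
v 2.636 -0.26 3.023
v 2.705 -0.406 2.801
v 2.872 -0.501 2.605
v 3.109 -0.529 2.469
v 3.375 -0.484 2.418
v 3.624 -0.376 2.458
v 3.812 -0.221 2.584
v 3.908 -0.048 2.774
v 3.894 0.114 2.995
v 3.774 0.238 3.209
v -2.766 2.048 -3.104
v -2.204 1.879 -2.402
v -3.916 1.581 -2.298
v -3.354 1.412 -1.596
v -3.52 2.274 -1.851
v -2.81 2.563 -2.349
v -3.31 0.897 -2.351
v -2.6 1.186 -2.849
v -2.541 1.167 -1.936
v -2.671 2.019 -1.628
v -3.449 1.441 -3.072
v -3.579 2.293 -2.764
f 2 1 4
f 2 4 3
f 4 1 5
f 4 5 3
f 5 1 6
f 5 6 3
f 6 1 7
f 6 7 3
f 7 1 8
f 7 8 3
f 8 1 9
f 8 9 3
f 9 1 10
f 9 10 3
f 10 1 11
f 10 11 3
f 11 1 12
f 11 12 3
f 12 1 13
f 12 13 3
f 13 1 14
f 13 14 3
f 14 1 15
f 14 15 3
f 15 1 16
f 15 16 3
f 16 1 17
f 16 17 3
f 17 1 2
f 17 2 3
f 18 29 23
f 18 23 19
f 18 19 25
f 18 25 28
f 18 28 29
f 19 23 27
f 23 29 22
f 29 28 20
f 28 25 24
f 25 19 26
f 21 27 22
f 21 22 20
f 21 20 24
f 21 24 26
f 21 26 27
f 22 27 23
f 20 22 29
f 24 20 28
f 26 24 25
f 27 26 19



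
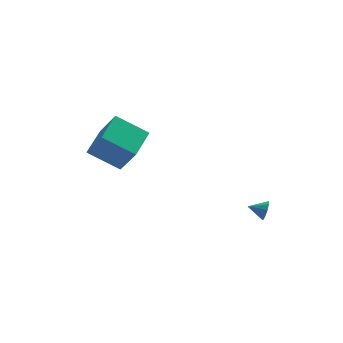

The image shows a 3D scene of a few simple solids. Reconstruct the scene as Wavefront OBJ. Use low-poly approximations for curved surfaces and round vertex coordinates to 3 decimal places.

v -3.103 0.412 0.865
v -2.454 -0.56 2.716
v -4.756 1.333 1.927
v -4.107 0.361 3.779
v -1.973 1.959 1.281
v -1.324 0.987 3.133
v -3.626 2.88 2.344
v -2.977 1.908 4.195
v 4.056 -3.226 -1.258
v 4.298 -3.007 -0.695
v 3.144 -2.874 -1.002
v 4.334 -2.715 -0.968
v 4.264 -2.618 -1.352
v 4.115 -2.753 -1.699
v 3.943 -3.069 -1.878
v 3.814 -3.445 -1.82
v 3.777 -3.737 -1.547
v 3.847 -3.834 -1.163
v 3.997 -3.699 -0.816
v 4.169 -3.383 -0.637
f 2 4 1
f 5 2 1
f 1 4 3
f 3 5 1
f 2 8 4
f 6 2 5
f 6 8 2
f 4 8 3
f 7 5 3
f 3 8 7
f 7 6 5
f 8 6 7
f 10 9 12
f 10 12 11
f 12 9 13
f 12 13 11
f 13 9 14
f 13 14 11
f 14 9 15
f 14 15 11
f 15 9 16
f 15 16 11
f 16 9 17
f 16 17 11
f 17 9 18
f 17 18 11
f 18 9 19
f 18 19 11
f 19 9 20
f 19 20 11
f 20 9 10
f 20 10 11



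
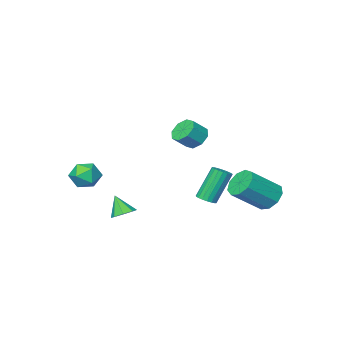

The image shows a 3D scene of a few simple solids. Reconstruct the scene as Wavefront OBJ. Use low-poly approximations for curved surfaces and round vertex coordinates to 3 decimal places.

v -2.302 -0.296 -3.517
v -1.859 -0.007 -3.305
v -2.795 0.086 -1.472
v -3.238 -0.204 -1.683
v -2.011 0.177 -3.392
v -2.946 0.27 -1.559
v -2.22 0.268 -3.503
v -3.155 0.36 -1.67
v -2.446 0.246 -3.617
v -3.381 0.339 -1.784
v -2.643 0.117 -3.711
v -3.578 0.21 -1.878
v -2.773 -0.093 -3.767
v -3.708 -0.001 -1.934
v -2.809 -0.344 -3.773
v -3.744 -0.252 -1.94
v -2.745 -0.586 -3.728
v -3.681 -0.493 -1.895
v -2.594 -0.77 -3.641
v -3.529 -0.677 -1.808
v -2.385 -0.86 -3.53
v -3.32 -0.768 -1.697
v -2.159 -0.839 -3.416
v -3.094 -0.746 -1.583
v -1.962 -0.71 -3.322
v -2.897 -0.617 -1.489
v -1.832 -0.499 -3.266
v -2.767 -0.407 -1.433
v -1.796 -0.248 -3.26
v -2.731 -0.156 -1.427
v 2.781 -2.99 -2.057
v 3.414 -3.47 -1.603
v 1.886 -4.17 -2.057
v 2.519 -4.65 -1.603
v 2.081 -3.963 -1.187
v 2.634 -3.234 -1.187
v 2.666 -4.406 -2.473
v 3.219 -3.677 -2.473
v 3.343 -4.346 -1.86
v 2.981 -4.071 -1.066
v 2.319 -3.569 -2.594
v 1.957 -3.294 -1.8
v -2.444 -1.306 0.446
v -1.971 -1.561 -0.133
v -1.162 -1.668 0.575
v -1.636 -1.414 1.154
v -1.951 -0.96 -0.065
v -1.142 -1.068 0.643
v -2.22 -0.562 0.303
v -1.411 -0.67 1.011
v -2.62 -0.601 0.754
v -1.812 -0.708 1.462
v -2.918 -1.052 1.025
v -2.109 -1.159 1.733
v -2.938 -1.652 0.957
v -2.129 -1.76 1.665
v -2.669 -2.05 0.589
v -1.86 -2.158 1.297
v -2.268 -2.012 0.138
v -1.46 -2.119 0.846
v -4.394 2.253 -2.954
v -3.826 2.284 -3.665
v -2.219 1.918 -2.396
v -2.786 1.887 -1.686
v -3.891 2.852 -3.419
v -2.283 2.486 -2.151
v -4.191 3.14 -2.956
v -2.583 2.774 -1.688
v -4.586 3.013 -2.492
v -2.978 2.647 -1.224
v -4.891 2.53 -2.244
v -3.283 2.165 -0.976
v -4.963 1.918 -2.329
v -3.356 1.552 -1.06
v -4.77 1.462 -2.706
v -3.162 1.096 -1.437
v -4.4 1.376 -3.199
v -2.792 1.011 -1.931
v -4.027 1.701 -3.578
v -2.42 1.335 -2.31
v 2.55 -0.463 -3.354
v 2.925 0.034 -3.08
v 2.65 -1.117 -2.306
v 2.416 0.097 -2.992
v 1.986 -0.168 -3.117
v 1.886 -0.605 -3.38
v 2.175 -0.959 -3.629
v 2.684 -1.023 -3.716
v 3.115 -0.758 -3.592
v 3.215 -0.32 -3.329
f 2 1 5
f 2 5 3
f 3 5 6
f 3 6 4
f 5 1 7
f 5 7 6
f 6 7 8
f 6 8 4
f 7 1 9
f 7 9 8
f 8 9 10
f 8 10 4
f 9 1 11
f 9 11 10
f 10 11 12
f 10 12 4
f 11 1 13
f 11 13 12
f 12 13 14
f 12 14 4
f 13 1 15
f 13 15 14
f 14 15 16
f 14 16 4
f 15 1 17
f 15 17 16
f 16 17 18
f 16 18 4
f 17 1 19
f 17 19 18
f 18 19 20
f 18 20 4
f 19 1 21
f 19 21 20
f 20 21 22
f 20 22 4
f 21 1 23
f 21 23 22
f 22 23 24
f 22 24 4
f 23 1 25
f 23 25 24
f 24 25 26
f 24 26 4
f 25 1 27
f 25 27 26
f 26 27 28
f 26 28 4
f 27 1 29
f 27 29 28
f 28 29 30
f 28 30 4
f 29 1 2
f 29 2 30
f 30 2 3
f 30 3 4
f 31 42 36
f 31 36 32
f 31 32 38
f 31 38 41
f 31 41 42
f 32 36 40
f 36 42 35
f 42 41 33
f 41 38 37
f 38 32 39
f 34 40 35
f 34 35 33
f 34 33 37
f 34 37 39
f 34 39 40
f 35 40 36
f 33 35 42
f 37 33 41
f 39 37 38
f 40 39 32
f 44 43 47
f 44 47 45
f 45 47 48
f 45 48 46
f 47 43 49
f 47 49 48
f 48 49 50
f 48 50 46
f 49 43 51
f 49 51 50
f 50 51 52
f 50 52 46
f 51 43 53
f 51 53 52
f 52 53 54
f 52 54 46
f 53 43 55
f 53 55 54
f 54 55 56
f 54 56 46
f 55 43 57
f 55 57 56
f 56 57 58
f 56 58 46
f 57 43 59
f 57 59 58
f 58 59 60
f 58 60 46
f 59 43 44
f 59 44 60
f 60 44 45
f 60 45 46
f 62 61 65
f 62 65 63
f 63 65 66
f 63 66 64
f 65 61 67
f 65 67 66
f 66 67 68
f 66 68 64
f 67 61 69
f 67 69 68
f 68 69 70
f 68 70 64
f 69 61 71
f 69 71 70
f 70 71 72
f 70 72 64
f 71 61 73
f 71 73 72
f 72 73 74
f 72 74 64
f 73 61 75
f 73 75 74
f 74 75 76
f 74 76 64
f 75 61 77
f 75 77 76
f 76 77 78
f 76 78 64
f 77 61 79
f 77 79 78
f 78 79 80
f 78 80 64
f 79 61 62
f 79 62 80
f 80 62 63
f 80 63 64
f 82 81 84
f 82 84 83
f 84 81 85
f 84 85 83
f 85 81 86
f 85 86 83
f 86 81 87
f 86 87 83
f 87 81 88
f 87 88 83
f 88 81 89
f 88 89 83
f 89 81 90
f 89 90 83
f 90 81 82
f 90 82 83



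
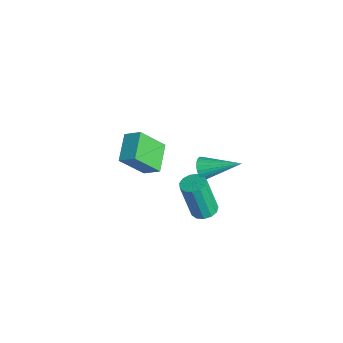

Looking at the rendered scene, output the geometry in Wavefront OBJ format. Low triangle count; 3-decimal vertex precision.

v -4.344 -1.732 -3.16
v -4.331 -2.946 -1.725
v -3.798 -1.099 -2.629
v -3.785 -2.313 -1.194
v -3.035 -2.387 -3.726
v -3.022 -3.601 -2.291
v -2.489 -1.754 -3.195
v -2.476 -2.968 -1.76
v 1.753 -1.051 1.371
v 2.157 -1.05 0.927
v 2.607 0.471 2.149
v 1.991 -0.912 0.838
v 1.788 -0.794 0.83
v 1.581 -0.716 0.905
v 1.399 -0.688 1.05
v 1.272 -0.716 1.244
v 1.218 -0.795 1.458
v 1.245 -0.912 1.659
v 1.35 -1.051 1.815
v 1.516 -1.19 1.904
v 1.718 -1.308 1.912
v 1.926 -1.386 1.838
v 2.107 -1.413 1.693
v 2.235 -1.386 1.498
v 2.289 -1.307 1.285
v 2.262 -1.189 1.084
v 2.692 -1.229 -0.768
v 3.125 -0.802 -0.602
v 2.84 -1.264 1.333
v 2.408 -1.691 1.168
v 2.813 -0.632 -0.607
v 2.529 -1.094 1.328
v 2.463 -0.651 -0.664
v 2.179 -1.113 1.272
v 2.186 -0.854 -0.753
v 1.901 -1.316 1.183
v 2.07 -1.176 -0.847
v 1.785 -1.638 1.089
v 2.151 -1.515 -0.916
v 1.866 -1.977 1.02
v 2.404 -1.763 -0.938
v 2.119 -2.225 0.998
v 2.749 -1.841 -0.906
v 2.464 -2.303 1.03
v 3.076 -1.725 -0.83
v 2.791 -2.187 1.106
v 3.281 -1.452 -0.734
v 2.996 -1.914 1.201
v 3.299 -1.108 -0.649
v 3.014 -1.57 1.286
f 2 4 1
f 5 2 1
f 1 4 3
f 3 5 1
f 2 8 4
f 6 2 5
f 6 8 2
f 4 8 3
f 7 5 3
f 3 8 7
f 7 6 5
f 8 6 7
f 10 9 12
f 10 12 11
f 12 9 13
f 12 13 11
f 13 9 14
f 13 14 11
f 14 9 15
f 14 15 11
f 15 9 16
f 15 16 11
f 16 9 17
f 16 17 11
f 17 9 18
f 17 18 11
f 18 9 19
f 18 19 11
f 19 9 20
f 19 20 11
f 20 9 21
f 20 21 11
f 21 9 22
f 21 22 11
f 22 9 23
f 22 23 11
f 23 9 24
f 23 24 11
f 24 9 25
f 24 25 11
f 25 9 26
f 25 26 11
f 26 9 10
f 26 10 11
f 28 27 31
f 28 31 29
f 29 31 32
f 29 32 30
f 31 27 33
f 31 33 32
f 32 33 34
f 32 34 30
f 33 27 35
f 33 35 34
f 34 35 36
f 34 36 30
f 35 27 37
f 35 37 36
f 36 37 38
f 36 38 30
f 37 27 39
f 37 39 38
f 38 39 40
f 38 40 30
f 39 27 41
f 39 41 40
f 40 41 42
f 40 42 30
f 41 27 43
f 41 43 42
f 42 43 44
f 42 44 30
f 43 27 45
f 43 45 44
f 44 45 46
f 44 46 30
f 45 27 47
f 45 47 46
f 46 47 48
f 46 48 30
f 47 27 49
f 47 49 48
f 48 49 50
f 48 50 30
f 49 27 28
f 49 28 50
f 50 28 29
f 50 29 30



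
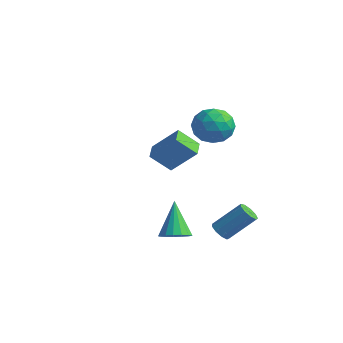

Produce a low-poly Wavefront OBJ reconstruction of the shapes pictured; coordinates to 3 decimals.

v 2.773 -3.574 -1.286
v 3.156 -4.121 -0.811
v 1.887 -2.726 0.406
v 3.408 -3.821 -0.83
v 3.514 -3.464 -0.953
v 3.451 -3.132 -1.153
v 3.232 -2.901 -1.383
v 2.908 -2.825 -1.591
v 2.553 -2.92 -1.729
v 2.249 -3.165 -1.766
v 2.065 -3.504 -1.693
v 2.043 -3.858 -1.526
v 2.188 -4.148 -1.305
v 2.467 -4.306 -1.079
v 2.817 -4.297 -0.901
v -3.817 1.321 -0.356
v -2.587 2.002 1.08
v -4.469 2.167 -0.199
v -3.239 2.848 1.237
v -3.041 2.112 -1.397
v -1.811 2.793 0.039
v -3.693 2.958 -1.24
v -2.463 3.639 0.196
v 2.389 0.009 -2.764
v 2.759 0.245 -3.202
v 3.662 1.327 -1.853
v 3.291 1.091 -1.416
v 2.412 0.485 -3.161
v 3.314 1.566 -1.813
v 2.054 0.502 -2.935
v 2.956 1.583 -1.587
v 1.852 0.289 -2.629
v 2.754 1.37 -1.28
v 1.902 -0.056 -2.386
v 2.804 1.026 -1.038
v 2.179 -0.369 -2.32
v 3.082 0.712 -0.972
v 2.555 -0.506 -2.462
v 3.457 0.575 -1.114
v 2.853 -0.402 -2.745
v 3.755 0.68 -1.397
v 2.934 -0.105 -3.037
v 3.836 0.977 -1.689
v 0.253 0.848 3.384
v 1.086 1.633 3.346
v 1.234 -0.133 4.614
v 2.067 0.652 4.576
v 1.057 0.91 5.053
v 0.451 1.517 4.293
v 1.869 -0.017 3.667
v 1.263 0.59 2.907
v 2.085 1.099 3.521
v 1.584 1.672 4.378
v 0.736 -0.172 3.582
v 0.235 0.401 4.439
v 0.583 1.327 3.257
v 1.737 0.173 4.703
v 1.143 0.325 4.984
v 1.633 0.787 4.961
v 0.21 1.258 3.813
v 0.7 1.72 3.791
v 0.683 1.295 4.795
v 1.62 -0.22 4.169
v 2.11 0.242 4.147
v 0.687 0.713 2.999
v 1.177 1.175 2.976
v 1.637 0.205 3.165
v 1.66 1.475 3.338
v 2.237 0.898 4.061
v 2.12 0.505 3.526
v 1.764 0.861 3.079
v 1.366 1.811 3.841
v 1.942 1.235 4.564
v 1.349 1.386 4.845
v 0.992 1.743 4.398
v 1.953 1.497 3.944
v 0.378 0.265 3.396
v 0.954 -0.311 4.119
v 1.328 -0.243 3.562
v 0.971 0.114 3.115
v 0.083 0.602 3.899
v 0.66 0.025 4.622
v 0.556 0.639 4.881
v 0.2 0.995 4.434
v 0.367 0.003 4.016
f 2 1 4
f 2 4 3
f 4 1 5
f 4 5 3
f 5 1 6
f 5 6 3
f 6 1 7
f 6 7 3
f 7 1 8
f 7 8 3
f 8 1 9
f 8 9 3
f 9 1 10
f 9 10 3
f 10 1 11
f 10 11 3
f 11 1 12
f 11 12 3
f 12 1 13
f 12 13 3
f 13 1 14
f 13 14 3
f 14 1 15
f 14 15 3
f 15 1 2
f 15 2 3
f 17 19 16
f 20 17 16
f 16 19 18
f 18 20 16
f 17 23 19
f 21 17 20
f 21 23 17
f 19 23 18
f 22 20 18
f 18 23 22
f 22 21 20
f 23 21 22
f 25 24 28
f 25 28 26
f 26 28 29
f 26 29 27
f 28 24 30
f 28 30 29
f 29 30 31
f 29 31 27
f 30 24 32
f 30 32 31
f 31 32 33
f 31 33 27
f 32 24 34
f 32 34 33
f 33 34 35
f 33 35 27
f 34 24 36
f 34 36 35
f 35 36 37
f 35 37 27
f 36 24 38
f 36 38 37
f 37 38 39
f 37 39 27
f 38 24 40
f 38 40 39
f 39 40 41
f 39 41 27
f 40 24 42
f 40 42 41
f 41 42 43
f 41 43 27
f 42 24 25
f 42 25 43
f 43 25 26
f 43 26 27
f 44 81 60
f 81 55 84
f 60 84 49
f 81 84 60
f 44 60 56
f 60 49 61
f 56 61 45
f 60 61 56
f 44 56 65
f 56 45 66
f 65 66 51
f 56 66 65
f 44 65 77
f 65 51 80
f 77 80 54
f 65 80 77
f 44 77 81
f 77 54 85
f 81 85 55
f 77 85 81
f 45 61 72
f 61 49 75
f 72 75 53
f 61 75 72
f 49 84 62
f 84 55 83
f 62 83 48
f 84 83 62
f 55 85 82
f 85 54 78
f 82 78 46
f 85 78 82
f 54 80 79
f 80 51 67
f 79 67 50
f 80 67 79
f 51 66 71
f 66 45 68
f 71 68 52
f 66 68 71
f 47 73 59
f 73 53 74
f 59 74 48
f 73 74 59
f 47 59 57
f 59 48 58
f 57 58 46
f 59 58 57
f 47 57 64
f 57 46 63
f 64 63 50
f 57 63 64
f 47 64 69
f 64 50 70
f 69 70 52
f 64 70 69
f 47 69 73
f 69 52 76
f 73 76 53
f 69 76 73
f 48 74 62
f 74 53 75
f 62 75 49
f 74 75 62
f 46 58 82
f 58 48 83
f 82 83 55
f 58 83 82
f 50 63 79
f 63 46 78
f 79 78 54
f 63 78 79
f 52 70 71
f 70 50 67
f 71 67 51
f 70 67 71
f 53 76 72
f 76 52 68
f 72 68 45
f 76 68 72



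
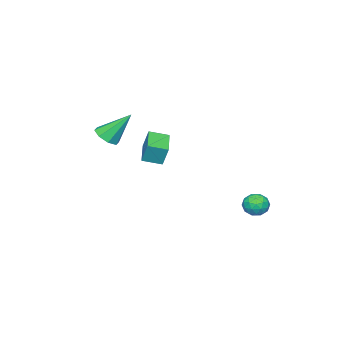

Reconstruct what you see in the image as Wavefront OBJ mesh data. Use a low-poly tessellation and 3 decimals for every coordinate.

v 0.943 -4.226 1.143
v 1.465 -3.742 1.034
v 0.337 -3.254 2.557
v 1.006 -3.622 0.755
v 0.509 -3.856 0.703
v 0.267 -4.306 0.908
v 0.421 -4.709 1.251
v 0.88 -4.829 1.53
v 1.377 -4.596 1.582
v 1.619 -4.145 1.377
v 0.65 -1.186 0.966
v 0.667 -0.839 1.967
v 1.818 -0.38 0.666
v 1.835 -0.033 1.668
v 1.225 -1.927 1.212
v 1.242 -1.58 2.214
v 2.393 -1.121 0.913
v 2.41 -0.774 1.914
v -2.355 2.547 -2.901
v -2.066 2.734 -2.31
v -1.714 1.646 -2.93
v -1.425 1.833 -2.339
v -2.077 1.629 -2.351
v -2.473 2.185 -2.333
v -1.307 2.195 -2.907
v -1.703 2.751 -2.889
v -1.418 2.516 -2.314
v -1.894 2.166 -1.97
v -1.886 2.214 -3.27
v -2.362 1.864 -2.926
v -2.267 2.719 -2.603
v -1.513 1.661 -2.637
v -1.896 1.54 -2.644
v -1.726 1.65 -2.297
v -2.506 2.397 -2.616
v -2.336 2.507 -2.269
v -2.343 1.857 -2.293
v -1.444 1.873 -2.971
v -1.274 1.983 -2.624
v -2.054 2.73 -2.943
v -1.884 2.84 -2.596
v -1.437 2.523 -2.947
v -1.716 2.701 -2.258
v -1.339 2.172 -2.275
v -1.27 2.385 -2.609
v -1.503 2.712 -2.598
v -1.996 2.496 -2.056
v -1.619 1.966 -2.073
v -2.002 1.846 -2.08
v -2.235 2.173 -2.069
v -1.615 2.368 -2.058
v -2.161 2.414 -3.167
v -1.784 1.884 -3.184
v -1.545 2.207 -3.171
v -1.778 2.534 -3.16
v -2.441 2.208 -2.965
v -2.064 1.679 -2.982
v -2.277 1.668 -2.642
v -2.51 1.995 -2.631
v -2.165 2.012 -3.182
f 2 1 4
f 2 4 3
f 4 1 5
f 4 5 3
f 5 1 6
f 5 6 3
f 6 1 7
f 6 7 3
f 7 1 8
f 7 8 3
f 8 1 9
f 8 9 3
f 9 1 10
f 9 10 3
f 10 1 2
f 10 2 3
f 12 14 11
f 15 12 11
f 11 14 13
f 13 15 11
f 12 18 14
f 16 12 15
f 16 18 12
f 14 18 13
f 17 15 13
f 13 18 17
f 17 16 15
f 18 16 17
f 19 56 35
f 56 30 59
f 35 59 24
f 56 59 35
f 19 35 31
f 35 24 36
f 31 36 20
f 35 36 31
f 19 31 40
f 31 20 41
f 40 41 26
f 31 41 40
f 19 40 52
f 40 26 55
f 52 55 29
f 40 55 52
f 19 52 56
f 52 29 60
f 56 60 30
f 52 60 56
f 20 36 47
f 36 24 50
f 47 50 28
f 36 50 47
f 24 59 37
f 59 30 58
f 37 58 23
f 59 58 37
f 30 60 57
f 60 29 53
f 57 53 21
f 60 53 57
f 29 55 54
f 55 26 42
f 54 42 25
f 55 42 54
f 26 41 46
f 41 20 43
f 46 43 27
f 41 43 46
f 22 48 34
f 48 28 49
f 34 49 23
f 48 49 34
f 22 34 32
f 34 23 33
f 32 33 21
f 34 33 32
f 22 32 39
f 32 21 38
f 39 38 25
f 32 38 39
f 22 39 44
f 39 25 45
f 44 45 27
f 39 45 44
f 22 44 48
f 44 27 51
f 48 51 28
f 44 51 48
f 23 49 37
f 49 28 50
f 37 50 24
f 49 50 37
f 21 33 57
f 33 23 58
f 57 58 30
f 33 58 57
f 25 38 54
f 38 21 53
f 54 53 29
f 38 53 54
f 27 45 46
f 45 25 42
f 46 42 26
f 45 42 46
f 28 51 47
f 51 27 43
f 47 43 20
f 51 43 47



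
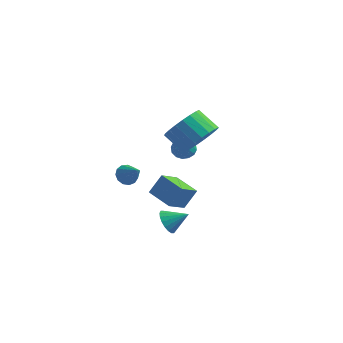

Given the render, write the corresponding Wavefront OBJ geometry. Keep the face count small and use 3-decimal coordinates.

v -2.013 3.868 -3.499
v -2.354 2.806 -2.794
v -1.572 4.39 -2.501
v -1.913 3.328 -1.795
v -0.707 3.272 -3.765
v -1.048 2.21 -3.059
v -0.266 3.794 -2.766
v -0.607 2.732 -2.061
v -0.606 3.837 0.167
v -0.147 3.431 0.389
v -1.353 3.149 0.451
v -0.894 2.743 0.673
v -1.009 3.305 0.983
v -0.547 3.73 0.807
v -0.953 2.85 0.033
v -0.491 3.275 -0.143
v -0.361 2.821 0.306
v -0.396 3.102 0.893
v -1.104 3.478 -0.053
v -1.139 3.759 0.534
v -0.311 3.694 0.253
v -1.189 2.886 0.587
v -1.257 3.216 0.769
v -0.987 2.977 0.9
v -0.546 3.87 0.499
v -0.276 3.631 0.629
v -0.783 3.557 0.979
v -1.224 2.949 0.211
v -0.954 2.71 0.341
v -0.513 3.603 -0.06
v -0.243 3.364 0.071
v -0.717 3.023 -0.139
v -0.167 3.097 0.334
v -0.606 2.692 0.502
v -0.641 2.756 0.125
v -0.369 3.006 0.022
v -0.188 3.262 0.68
v -0.627 2.858 0.847
v -0.694 3.188 1.029
v -0.423 3.438 0.926
v -0.314 2.903 0.631
v -0.873 3.722 -0.007
v -1.312 3.318 0.16
v -1.077 3.142 -0.086
v -0.806 3.392 -0.189
v -0.894 3.888 0.338
v -1.333 3.483 0.506
v -1.131 3.574 0.818
v -0.859 3.824 0.715
v -1.186 3.677 0.209
v -2.016 -0.427 0.491
v -1.595 -0.129 0.205
v -1.144 -0.893 1.289
v -1.707 0.073 0.445
v -1.916 0.116 0.699
v -2.158 -0.014 0.888
v -2.354 -0.275 0.95
v -2.443 -0.584 0.867
v -2.397 -0.844 0.664
v -2.229 -0.971 0.407
v -1.994 -0.926 0.176
v -1.766 -0.722 0.046
v -1.617 -0.425 0.056
v 0.835 1.57 2.397
v 1.485 2.044 3.133
v 0.434 2.264 3.918
v -0.215 1.79 3.183
v 1.364 2.396 2.873
v 0.313 2.616 3.659
v 1.152 2.604 2.531
v 0.101 2.824 3.317
v 0.885 2.634 2.166
v -0.165 2.854 2.951
v 0.61 2.48 1.841
v -0.441 2.7 2.626
v 0.373 2.168 1.612
v -0.677 2.388 2.397
v 0.217 1.753 1.519
v -0.834 1.973 2.304
v 0.167 1.306 1.577
v -0.883 1.526 2.363
v 0.233 0.905 1.778
v -0.818 1.125 2.563
v 0.403 0.619 2.086
v -0.648 0.839 2.871
v 0.648 0.497 2.447
v -0.403 0.717 3.232
v 0.925 0.561 2.8
v -0.126 0.781 3.585
v 1.187 0.799 3.083
v 0.136 1.019 3.869
v 1.388 1.171 3.248
v 0.337 1.391 4.033
v 1.493 1.611 3.266
v 0.442 1.831 4.051
v -0.377 0.445 -2.872
v 0.02 -0.002 -3.255
v 0.557 0.775 -2.288
v 0.032 0.265 -3.424
v -0.037 0.567 -3.484
v -0.174 0.846 -3.422
v -0.35 1.045 -3.252
v -0.532 1.125 -3.007
v -0.684 1.071 -2.735
v -0.774 0.893 -2.49
v -0.786 0.626 -2.321
v -0.717 0.324 -2.261
v -0.58 0.045 -2.322
v -0.404 -0.154 -2.492
v -0.222 -0.234 -2.738
v -0.071 -0.18 -3.01
f 2 4 1
f 5 2 1
f 1 4 3
f 3 5 1
f 2 8 4
f 6 2 5
f 6 8 2
f 4 8 3
f 7 5 3
f 3 8 7
f 7 6 5
f 8 6 7
f 9 46 25
f 46 20 49
f 25 49 14
f 46 49 25
f 9 25 21
f 25 14 26
f 21 26 10
f 25 26 21
f 9 21 30
f 21 10 31
f 30 31 16
f 21 31 30
f 9 30 42
f 30 16 45
f 42 45 19
f 30 45 42
f 9 42 46
f 42 19 50
f 46 50 20
f 42 50 46
f 10 26 37
f 26 14 40
f 37 40 18
f 26 40 37
f 14 49 27
f 49 20 48
f 27 48 13
f 49 48 27
f 20 50 47
f 50 19 43
f 47 43 11
f 50 43 47
f 19 45 44
f 45 16 32
f 44 32 15
f 45 32 44
f 16 31 36
f 31 10 33
f 36 33 17
f 31 33 36
f 12 38 24
f 38 18 39
f 24 39 13
f 38 39 24
f 12 24 22
f 24 13 23
f 22 23 11
f 24 23 22
f 12 22 29
f 22 11 28
f 29 28 15
f 22 28 29
f 12 29 34
f 29 15 35
f 34 35 17
f 29 35 34
f 12 34 38
f 34 17 41
f 38 41 18
f 34 41 38
f 13 39 27
f 39 18 40
f 27 40 14
f 39 40 27
f 11 23 47
f 23 13 48
f 47 48 20
f 23 48 47
f 15 28 44
f 28 11 43
f 44 43 19
f 28 43 44
f 17 35 36
f 35 15 32
f 36 32 16
f 35 32 36
f 18 41 37
f 41 17 33
f 37 33 10
f 41 33 37
f 52 51 54
f 52 54 53
f 54 51 55
f 54 55 53
f 55 51 56
f 55 56 53
f 56 51 57
f 56 57 53
f 57 51 58
f 57 58 53
f 58 51 59
f 58 59 53
f 59 51 60
f 59 60 53
f 60 51 61
f 60 61 53
f 61 51 62
f 61 62 53
f 62 51 63
f 62 63 53
f 63 51 52
f 63 52 53
f 65 64 68
f 65 68 66
f 66 68 69
f 66 69 67
f 68 64 70
f 68 70 69
f 69 70 71
f 69 71 67
f 70 64 72
f 70 72 71
f 71 72 73
f 71 73 67
f 72 64 74
f 72 74 73
f 73 74 75
f 73 75 67
f 74 64 76
f 74 76 75
f 75 76 77
f 75 77 67
f 76 64 78
f 76 78 77
f 77 78 79
f 77 79 67
f 78 64 80
f 78 80 79
f 79 80 81
f 79 81 67
f 80 64 82
f 80 82 81
f 81 82 83
f 81 83 67
f 82 64 84
f 82 84 83
f 83 84 85
f 83 85 67
f 84 64 86
f 84 86 85
f 85 86 87
f 85 87 67
f 86 64 88
f 86 88 87
f 87 88 89
f 87 89 67
f 88 64 90
f 88 90 89
f 89 90 91
f 89 91 67
f 90 64 92
f 90 92 91
f 91 92 93
f 91 93 67
f 92 64 94
f 92 94 93
f 93 94 95
f 93 95 67
f 94 64 65
f 94 65 95
f 95 65 66
f 95 66 67
f 97 96 99
f 97 99 98
f 99 96 100
f 99 100 98
f 100 96 101
f 100 101 98
f 101 96 102
f 101 102 98
f 102 96 103
f 102 103 98
f 103 96 104
f 103 104 98
f 104 96 105
f 104 105 98
f 105 96 106
f 105 106 98
f 106 96 107
f 106 107 98
f 107 96 108
f 107 108 98
f 108 96 109
f 108 109 98
f 109 96 110
f 109 110 98
f 110 96 111
f 110 111 98
f 111 96 97
f 111 97 98



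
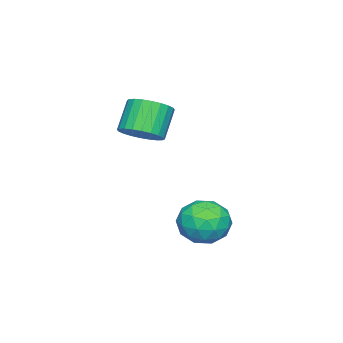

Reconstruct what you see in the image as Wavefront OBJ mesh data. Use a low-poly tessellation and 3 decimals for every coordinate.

v 2.853 3.124 -1.084
v 4.041 3.378 -0.982
v 3.099 1.522 0.042
v 4.287 1.776 0.144
v 3.461 2.494 0.684
v 3.309 3.483 -0.012
v 3.831 1.417 -0.928
v 3.679 2.406 -1.624
v 4.646 2.323 -0.885
v 4.417 2.989 0.111
v 2.723 1.911 -1.051
v 2.494 2.577 -0.055
v 3.425 3.391 -1.132
v 3.715 1.509 0.192
v 3.229 1.93 0.509
v 3.928 2.08 0.57
v 2.995 3.453 -0.562
v 3.694 3.603 -0.502
v 3.353 3.083 0.477
v 3.446 1.297 -0.438
v 4.145 1.447 -0.378
v 3.212 2.82 -1.51
v 3.911 2.97 -1.449
v 3.787 1.817 -1.417
v 4.479 2.921 -1.015
v 4.624 1.98 -0.353
v 4.356 1.768 -0.983
v 4.266 2.35 -1.392
v 4.345 3.312 -0.43
v 4.49 2.371 0.233
v 4.004 2.792 0.55
v 3.915 3.374 0.141
v 4.7 2.692 -0.373
v 2.65 2.529 -1.173
v 2.795 1.588 -0.51
v 3.225 1.526 -1.081
v 3.136 2.108 -1.49
v 2.516 2.92 -0.587
v 2.661 1.979 0.075
v 2.874 2.55 0.452
v 2.784 3.132 0.043
v 2.44 2.208 -0.567
v -0.008 -2.368 2.321
v 0.815 -2.726 2.905
v -0.21 -2.769 4.323
v -1.032 -2.412 3.739
v 0.858 -2.313 2.948
v -0.167 -2.356 4.366
v 0.769 -1.908 2.896
v -0.256 -1.951 4.314
v 0.561 -1.574 2.757
v -0.464 -1.617 4.174
v 0.268 -1.36 2.551
v -0.757 -1.403 3.969
v -0.068 -1.3 2.31
v -1.093 -1.343 3.728
v -0.394 -1.403 2.071
v -1.419 -1.446 3.489
v -0.662 -1.652 1.87
v -1.687 -1.696 3.288
v -0.83 -2.011 1.737
v -1.855 -2.054 3.155
v -0.873 -2.424 1.694
v -1.898 -2.467 3.112
v -0.784 -2.829 1.746
v -1.809 -2.872 3.164
v -0.576 -3.163 1.886
v -1.601 -3.206 3.303
v -0.283 -3.377 2.091
v -1.308 -3.42 3.509
v 0.053 -3.437 2.332
v -0.972 -3.48 3.75
v 0.379 -3.334 2.571
v -0.646 -3.377 3.989
v 0.647 -3.084 2.772
v -0.378 -3.128 4.19
f 1 38 17
f 38 12 41
f 17 41 6
f 38 41 17
f 1 17 13
f 17 6 18
f 13 18 2
f 17 18 13
f 1 13 22
f 13 2 23
f 22 23 8
f 13 23 22
f 1 22 34
f 22 8 37
f 34 37 11
f 22 37 34
f 1 34 38
f 34 11 42
f 38 42 12
f 34 42 38
f 2 18 29
f 18 6 32
f 29 32 10
f 18 32 29
f 6 41 19
f 41 12 40
f 19 40 5
f 41 40 19
f 12 42 39
f 42 11 35
f 39 35 3
f 42 35 39
f 11 37 36
f 37 8 24
f 36 24 7
f 37 24 36
f 8 23 28
f 23 2 25
f 28 25 9
f 23 25 28
f 4 30 16
f 30 10 31
f 16 31 5
f 30 31 16
f 4 16 14
f 16 5 15
f 14 15 3
f 16 15 14
f 4 14 21
f 14 3 20
f 21 20 7
f 14 20 21
f 4 21 26
f 21 7 27
f 26 27 9
f 21 27 26
f 4 26 30
f 26 9 33
f 30 33 10
f 26 33 30
f 5 31 19
f 31 10 32
f 19 32 6
f 31 32 19
f 3 15 39
f 15 5 40
f 39 40 12
f 15 40 39
f 7 20 36
f 20 3 35
f 36 35 11
f 20 35 36
f 9 27 28
f 27 7 24
f 28 24 8
f 27 24 28
f 10 33 29
f 33 9 25
f 29 25 2
f 33 25 29
f 44 43 47
f 44 47 45
f 45 47 48
f 45 48 46
f 47 43 49
f 47 49 48
f 48 49 50
f 48 50 46
f 49 43 51
f 49 51 50
f 50 51 52
f 50 52 46
f 51 43 53
f 51 53 52
f 52 53 54
f 52 54 46
f 53 43 55
f 53 55 54
f 54 55 56
f 54 56 46
f 55 43 57
f 55 57 56
f 56 57 58
f 56 58 46
f 57 43 59
f 57 59 58
f 58 59 60
f 58 60 46
f 59 43 61
f 59 61 60
f 60 61 62
f 60 62 46
f 61 43 63
f 61 63 62
f 62 63 64
f 62 64 46
f 63 43 65
f 63 65 64
f 64 65 66
f 64 66 46
f 65 43 67
f 65 67 66
f 66 67 68
f 66 68 46
f 67 43 69
f 67 69 68
f 68 69 70
f 68 70 46
f 69 43 71
f 69 71 70
f 70 71 72
f 70 72 46
f 71 43 73
f 71 73 72
f 72 73 74
f 72 74 46
f 73 43 75
f 73 75 74
f 74 75 76
f 74 76 46
f 75 43 44
f 75 44 76
f 76 44 45
f 76 45 46



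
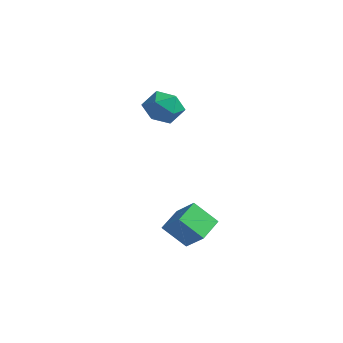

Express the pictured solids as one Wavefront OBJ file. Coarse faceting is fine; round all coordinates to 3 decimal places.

v 0.322 0.049 1.823
v 0.585 -0.299 1.167
v -0.865 0.039 1.353
v -0.602 -0.309 0.697
v -0.606 -0.705 1.378
v 0.127 -0.699 1.669
v -0.407 0.439 0.851
v 0.326 0.445 1.142
v 0.135 -0.058 0.566
v 0.011 -0.766 0.892
v -0.291 0.506 1.628
v -0.415 -0.202 1.954
v 3.266 -3.029 -2.566
v 4.048 -2.979 -1.977
v 2.914 -2.108 -2.176
v 3.695 -2.058 -1.587
v 3.825 -2.482 -3.353
v 4.606 -2.432 -2.764
v 3.472 -1.561 -2.963
v 4.254 -1.511 -2.374
f 1 12 6
f 1 6 2
f 1 2 8
f 1 8 11
f 1 11 12
f 2 6 10
f 6 12 5
f 12 11 3
f 11 8 7
f 8 2 9
f 4 10 5
f 4 5 3
f 4 3 7
f 4 7 9
f 4 9 10
f 5 10 6
f 3 5 12
f 7 3 11
f 9 7 8
f 10 9 2
f 14 16 13
f 17 14 13
f 13 16 15
f 15 17 13
f 14 20 16
f 18 14 17
f 18 20 14
f 16 20 15
f 19 17 15
f 15 20 19
f 19 18 17
f 20 18 19



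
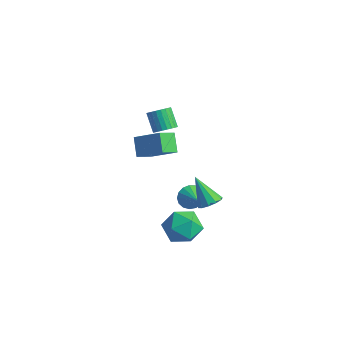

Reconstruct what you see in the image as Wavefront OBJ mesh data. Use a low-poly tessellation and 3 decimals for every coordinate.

v 3.482 -1.064 0.372
v 4.046 -1.153 0.793
v 2.378 -1.156 1.828
v 3.967 -0.722 0.761
v 3.703 -0.422 0.58
v 3.355 -0.367 0.32
v 3.055 -0.578 0.079
v 2.918 -0.974 -0.05
v 2.996 -1.405 -0.018
v 3.26 -1.705 0.163
v 3.609 -1.76 0.423
v 3.909 -1.549 0.664
v -1.04 -1.193 1.379
v -0.997 -2.258 1.951
v -1.799 -0.74 2.277
v -1.756 -1.806 2.85
v 0.396 -0.634 2.31
v 0.439 -1.7 2.883
v -0.363 -0.182 3.209
v -0.32 -1.247 3.781
v -0.148 0.818 -2.593
v 0.099 0.494 -3.282
v 0.768 0.482 -2.107
v 0.237 0.851 -3.294
v 0.287 1.2 -3.146
v 0.237 1.462 -2.871
v 0.099 1.577 -2.533
v -0.096 1.517 -2.208
v -0.302 1.298 -1.972
v -0.473 0.968 -1.878
v -0.569 0.605 -1.948
v -0.569 0.29 -2.166
v -0.473 0.096 -2.482
v -0.301 0.067 -2.823
v -0.095 0.211 -3.112
v 2.12 -0.985 -1.301
v 2.909 -1.824 -1.054
v 1.571 -1.956 -2.846
v 2.36 -2.795 -2.599
v 1.419 -2.65 -1.907
v 1.758 -2.05 -0.952
v 2.722 -1.73 -2.948
v 3.061 -1.13 -1.993
v 3.281 -2.284 -2.072
v 2.475 -2.853 -1.429
v 2.005 -0.927 -2.471
v 1.199 -1.496 -1.828
v -3.514 1.899 0.484
v -3.187 1.401 0.871
v -4.039 1.643 1.903
v -4.366 2.141 1.516
v -3.041 1.626 0.938
v -3.893 1.869 1.97
v -2.967 1.893 0.937
v -3.819 2.136 1.969
v -2.976 2.161 0.866
v -3.828 2.404 1.898
v -3.067 2.389 0.738
v -3.919 2.631 1.77
v -3.226 2.542 0.57
v -4.078 2.785 1.602
v -3.429 2.597 0.39
v -4.281 2.84 1.422
v -3.645 2.546 0.224
v -4.497 2.789 1.256
v -3.841 2.397 0.097
v -4.693 2.639 1.129
v -3.987 2.171 0.03
v -4.839 2.414 1.062
v -4.061 1.904 0.031
v -4.913 2.147 1.063
v -4.052 1.636 0.102
v -4.904 1.879 1.134
v -3.961 1.409 0.23
v -4.813 1.651 1.262
v -3.802 1.255 0.398
v -4.654 1.498 1.43
v -3.599 1.2 0.578
v -4.451 1.443 1.61
v -3.383 1.251 0.744
v -4.235 1.494 1.776
f 2 1 4
f 2 4 3
f 4 1 5
f 4 5 3
f 5 1 6
f 5 6 3
f 6 1 7
f 6 7 3
f 7 1 8
f 7 8 3
f 8 1 9
f 8 9 3
f 9 1 10
f 9 10 3
f 10 1 11
f 10 11 3
f 11 1 12
f 11 12 3
f 12 1 2
f 12 2 3
f 14 16 13
f 17 14 13
f 13 16 15
f 15 17 13
f 14 20 16
f 18 14 17
f 18 20 14
f 16 20 15
f 19 17 15
f 15 20 19
f 19 18 17
f 20 18 19
f 22 21 24
f 22 24 23
f 24 21 25
f 24 25 23
f 25 21 26
f 25 26 23
f 26 21 27
f 26 27 23
f 27 21 28
f 27 28 23
f 28 21 29
f 28 29 23
f 29 21 30
f 29 30 23
f 30 21 31
f 30 31 23
f 31 21 32
f 31 32 23
f 32 21 33
f 32 33 23
f 33 21 34
f 33 34 23
f 34 21 35
f 34 35 23
f 35 21 22
f 35 22 23
f 36 47 41
f 36 41 37
f 36 37 43
f 36 43 46
f 36 46 47
f 37 41 45
f 41 47 40
f 47 46 38
f 46 43 42
f 43 37 44
f 39 45 40
f 39 40 38
f 39 38 42
f 39 42 44
f 39 44 45
f 40 45 41
f 38 40 47
f 42 38 46
f 44 42 43
f 45 44 37
f 49 48 52
f 49 52 50
f 50 52 53
f 50 53 51
f 52 48 54
f 52 54 53
f 53 54 55
f 53 55 51
f 54 48 56
f 54 56 55
f 55 56 57
f 55 57 51
f 56 48 58
f 56 58 57
f 57 58 59
f 57 59 51
f 58 48 60
f 58 60 59
f 59 60 61
f 59 61 51
f 60 48 62
f 60 62 61
f 61 62 63
f 61 63 51
f 62 48 64
f 62 64 63
f 63 64 65
f 63 65 51
f 64 48 66
f 64 66 65
f 65 66 67
f 65 67 51
f 66 48 68
f 66 68 67
f 67 68 69
f 67 69 51
f 68 48 70
f 68 70 69
f 69 70 71
f 69 71 51
f 70 48 72
f 70 72 71
f 71 72 73
f 71 73 51
f 72 48 74
f 72 74 73
f 73 74 75
f 73 75 51
f 74 48 76
f 74 76 75
f 75 76 77
f 75 77 51
f 76 48 78
f 76 78 77
f 77 78 79
f 77 79 51
f 78 48 80
f 78 80 79
f 79 80 81
f 79 81 51
f 80 48 49
f 80 49 81
f 81 49 50
f 81 50 51

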